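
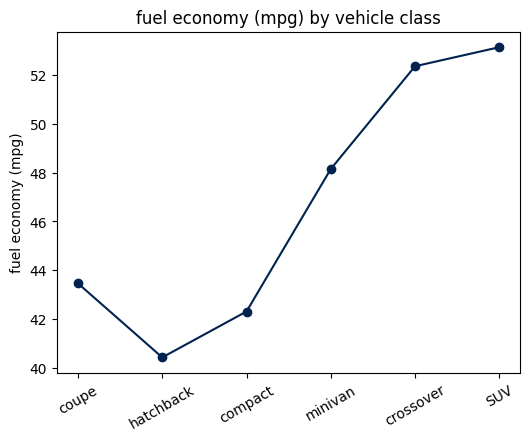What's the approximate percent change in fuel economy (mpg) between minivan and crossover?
minivan ≈ 48, crossover ≈ 52; (52 − 48) / 48 ≈ +8.3%.

≈ +8.3%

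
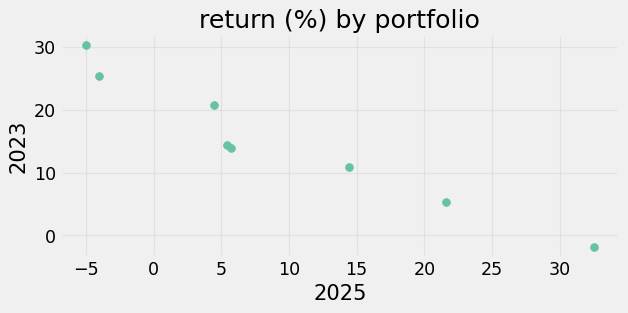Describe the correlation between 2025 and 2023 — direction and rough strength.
negative, strong

Points are negatively correlated; strong (|r| ≈ 1.0).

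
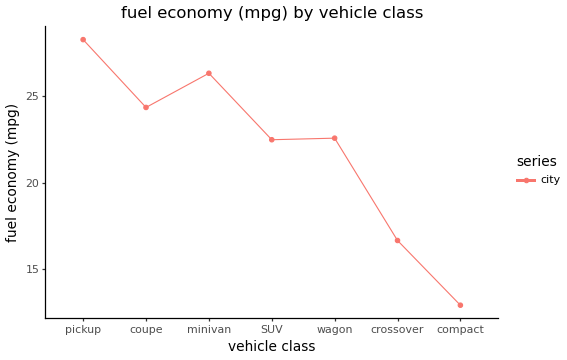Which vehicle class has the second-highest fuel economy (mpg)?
minivan

Top 3: pickup ≈ 28, minivan ≈ 26, coupe ≈ 24.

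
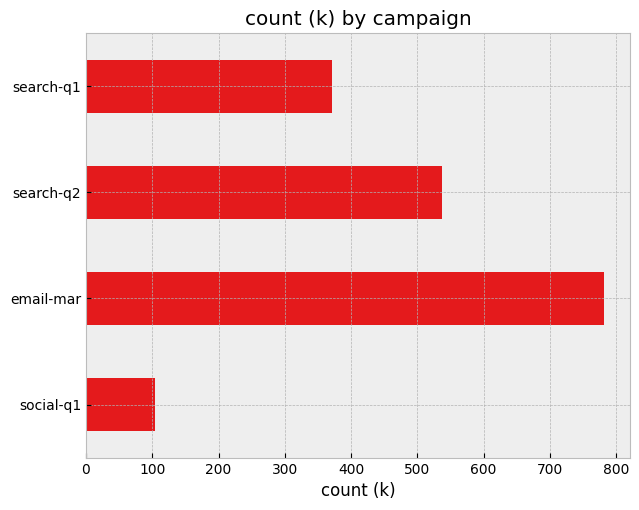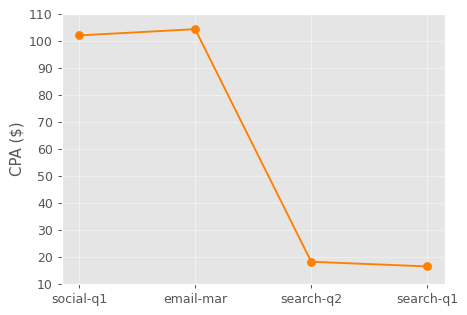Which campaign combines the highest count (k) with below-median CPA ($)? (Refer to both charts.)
Chart 2 median CPA ($) ≈ 60; below-median campaigns: search-q2, search-q1. Among those, search-q2 has the highest count (k) (≈ 500).

search-q2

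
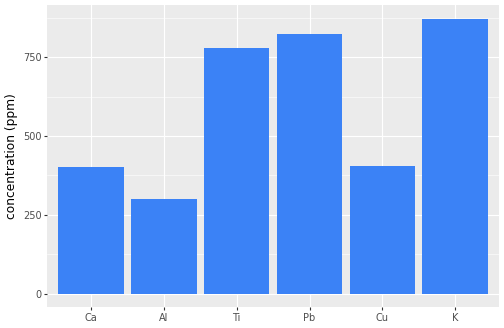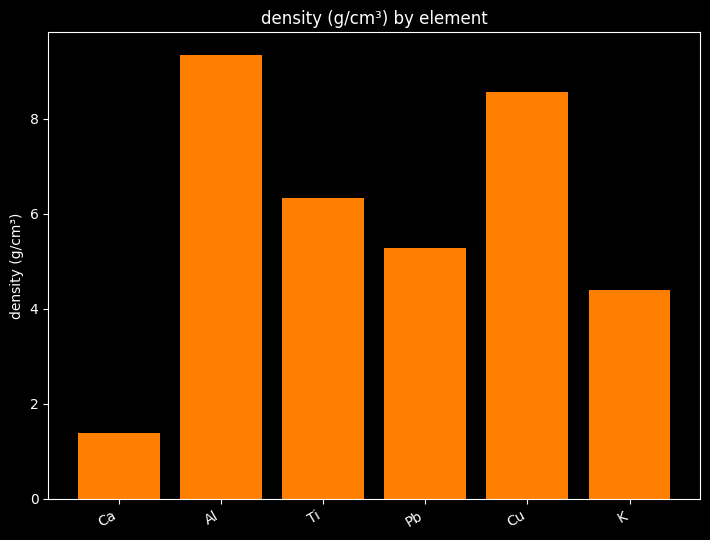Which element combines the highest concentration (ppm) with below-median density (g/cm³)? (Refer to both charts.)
K

Chart 2 median density (g/cm³) ≈ 6; below-median elements: Ca, Pb, K. Among those, K has the highest concentration (ppm) (≈ 900).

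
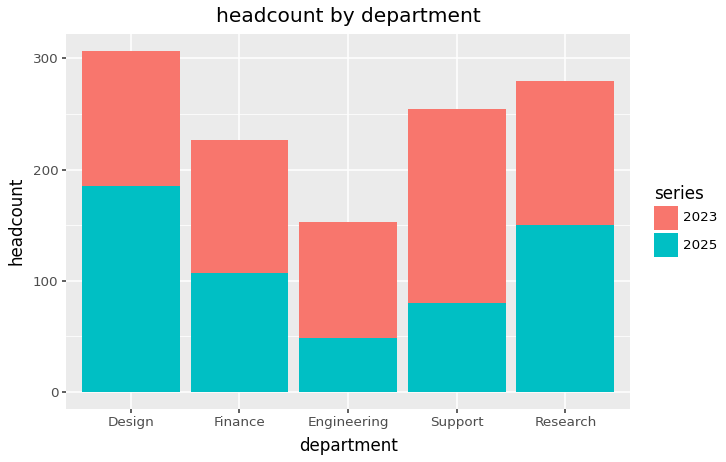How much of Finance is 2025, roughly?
≈ 100

2025 top ≈ 100, bottom ≈ 0; segment ≈ 100.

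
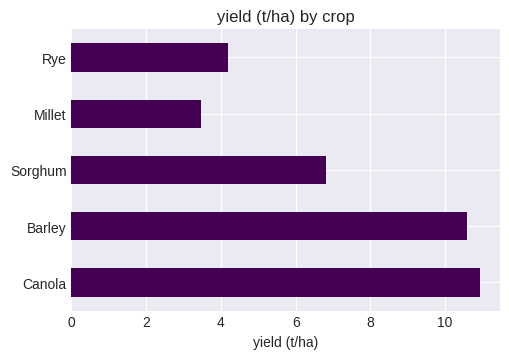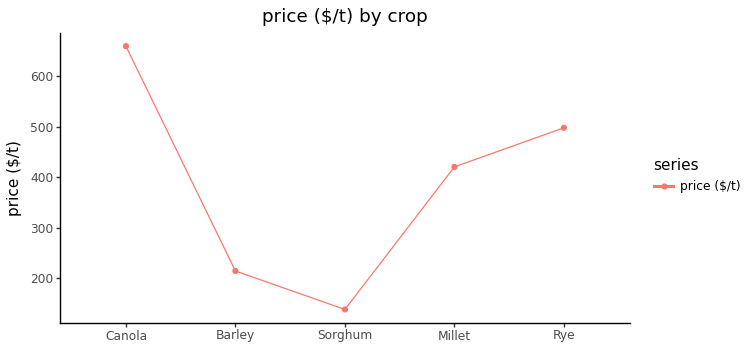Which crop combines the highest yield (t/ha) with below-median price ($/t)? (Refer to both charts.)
Barley

Chart 2 median price ($/t) ≈ 400; below-median crops: Barley, Sorghum. Among those, Barley has the highest yield (t/ha) (≈ 10).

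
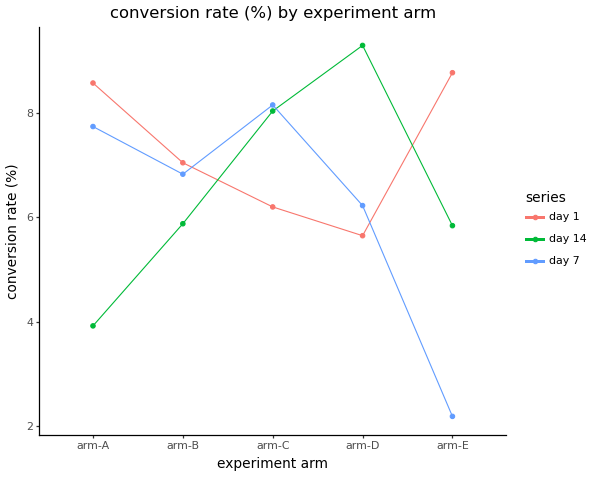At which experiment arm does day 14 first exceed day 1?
arm-C

arm-B: day 14 ≈ 6 vs day 1 ≈ 7 (not yet); arm-C: day 14 ≈ 8 vs day 1 ≈ 6 (first crossover).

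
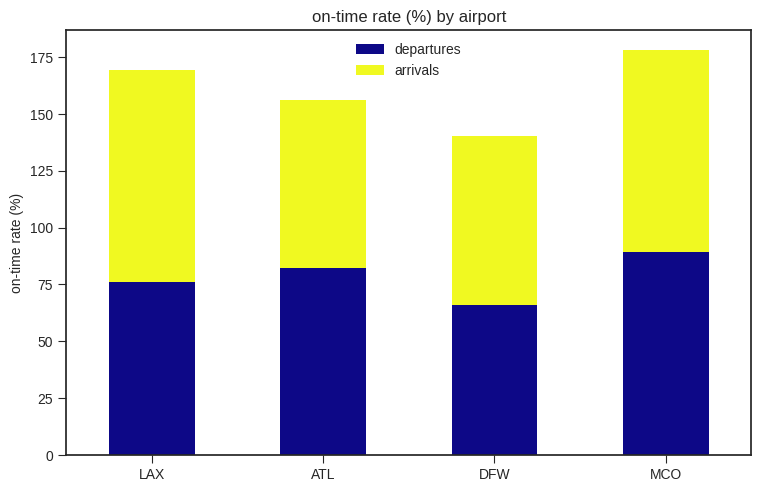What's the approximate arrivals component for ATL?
arrivals top ≈ 160, bottom ≈ 80; segment ≈ 80.

≈ 80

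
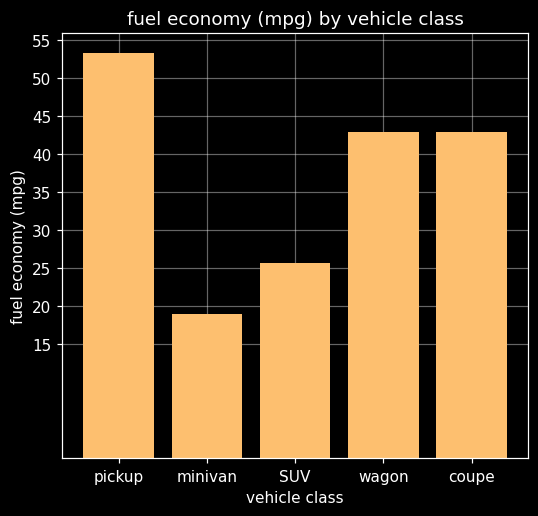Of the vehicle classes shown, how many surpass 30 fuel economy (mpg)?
Above 30: pickup, wagon, coupe.

3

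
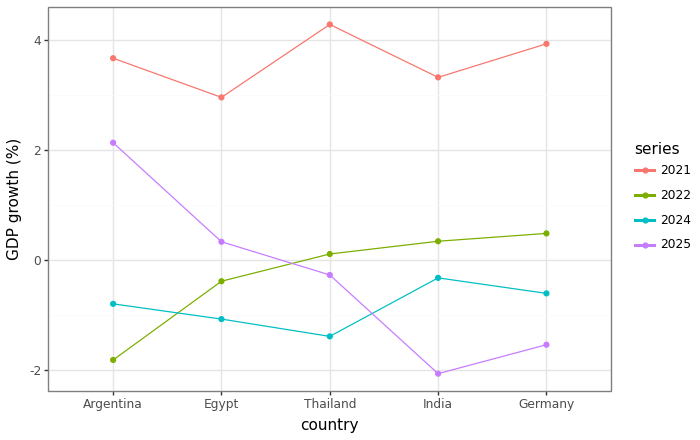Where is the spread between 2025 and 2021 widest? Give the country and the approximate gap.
Germany: 2025 ≈ -2, 2021 ≈ 4 → gap ≈ 6. Next-largest (India) is only ≈ 5.

Germany, ≈ 6 %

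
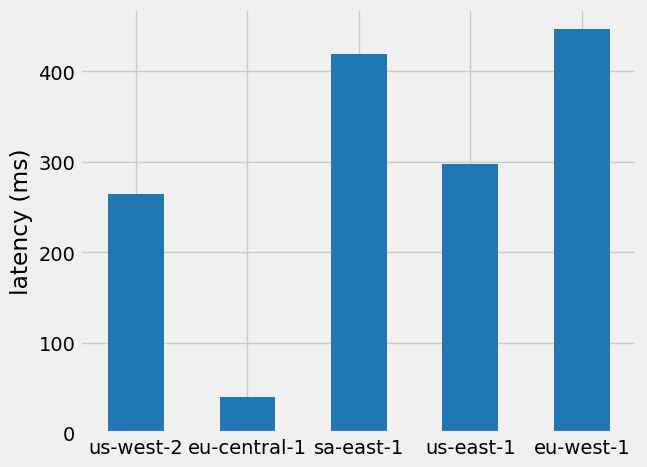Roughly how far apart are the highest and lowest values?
Max eu-west-1 ≈ 450, min eu-central-1 ≈ 50; range ≈ 400.

≈ 400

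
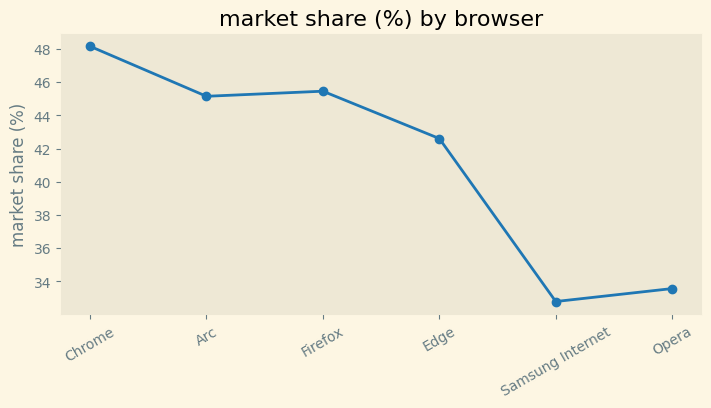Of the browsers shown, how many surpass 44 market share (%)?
3

Above 44: Chrome, Arc, Firefox.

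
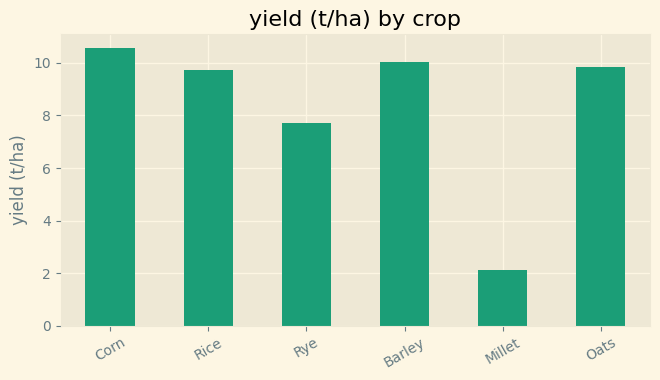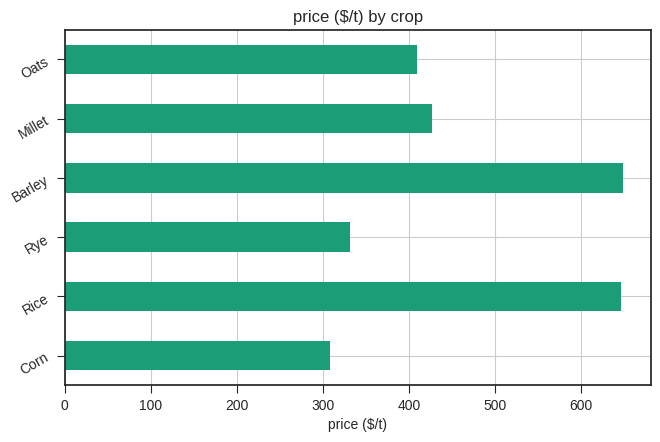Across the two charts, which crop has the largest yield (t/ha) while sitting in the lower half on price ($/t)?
Corn

Chart 2 median price ($/t) ≈ 400; below-median crops: Corn, Rye, Oats. Among those, Corn has the highest yield (t/ha) (≈ 11).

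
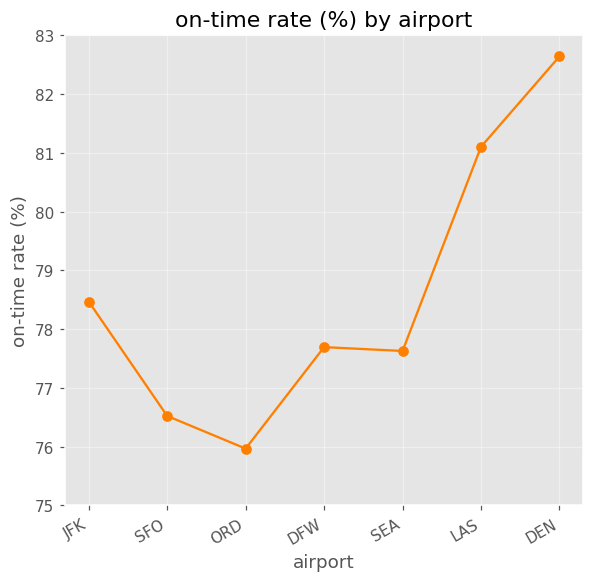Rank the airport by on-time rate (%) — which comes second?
LAS

Top 3: DEN ≈ 83, LAS ≈ 81, JFK ≈ 78.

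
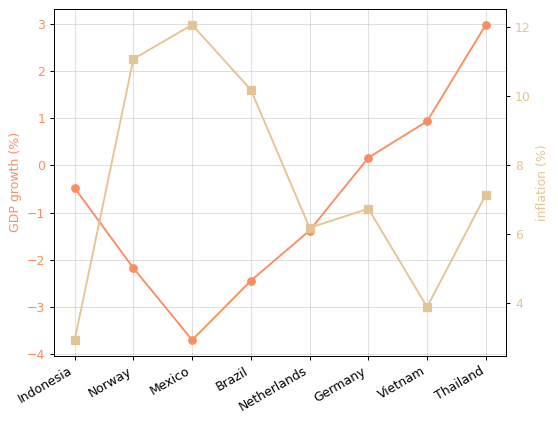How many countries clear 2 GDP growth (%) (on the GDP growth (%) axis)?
1

Above 2: Thailand.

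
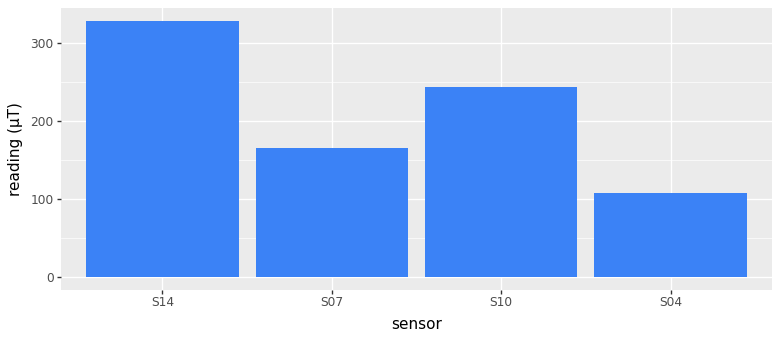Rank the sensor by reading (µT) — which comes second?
Top 3: S14 ≈ 350, S10 ≈ 250, S07 ≈ 150.

S10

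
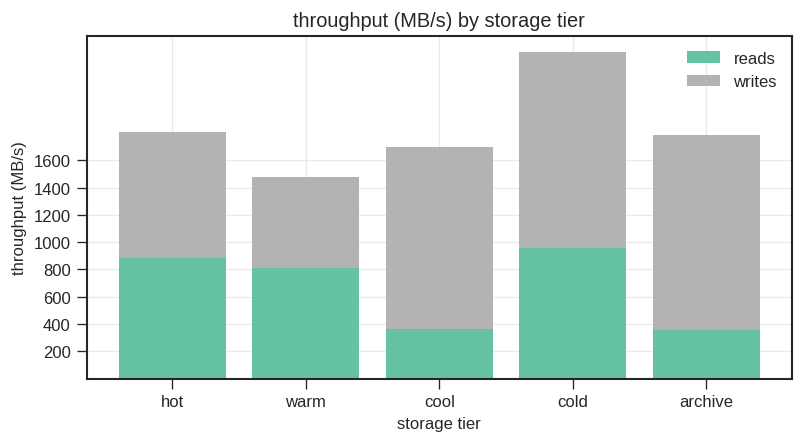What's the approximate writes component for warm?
writes top ≈ 1400, bottom ≈ 800; segment ≈ 600.

≈ 600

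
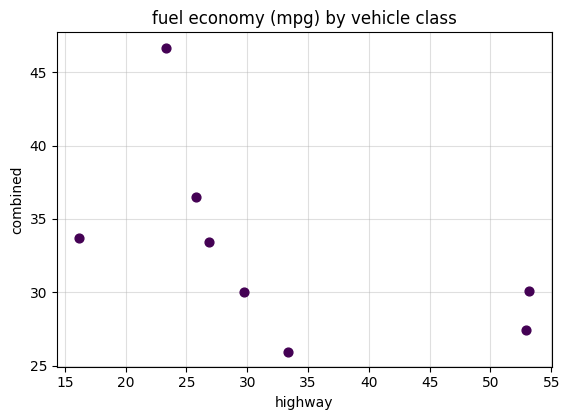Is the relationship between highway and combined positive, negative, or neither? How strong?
Points are negatively correlated; moderate (|r| ≈ 0.5).

negative, moderate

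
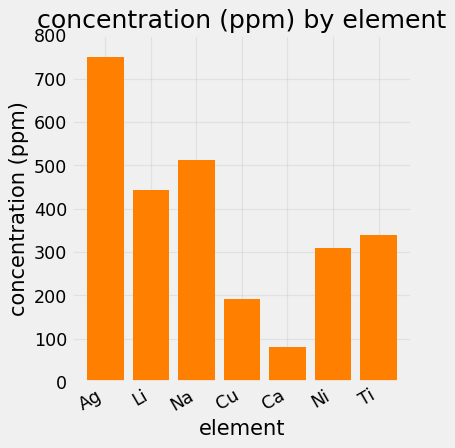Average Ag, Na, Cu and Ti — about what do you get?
(700 + 500 + 200 + 300) / 4 ≈ 425.

≈ 425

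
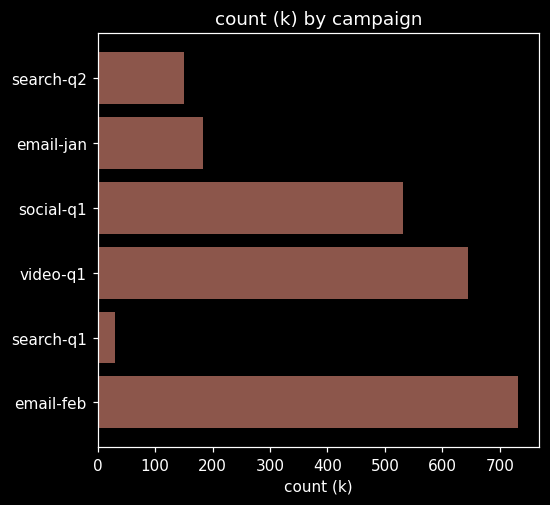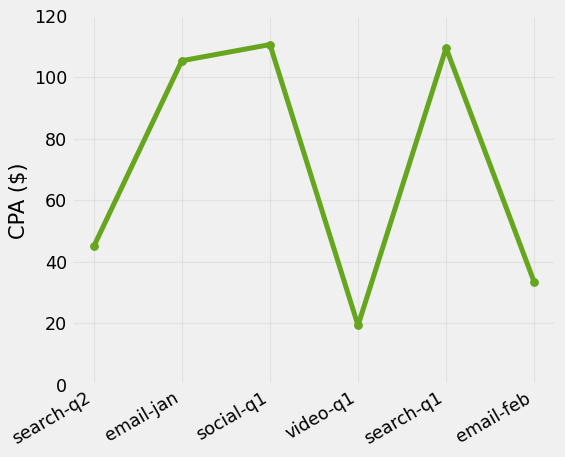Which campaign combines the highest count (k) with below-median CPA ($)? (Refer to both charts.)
Chart 2 median CPA ($) ≈ 80; below-median campaigns: search-q2, video-q1, email-feb. Among those, email-feb has the highest count (k) (≈ 700).

email-feb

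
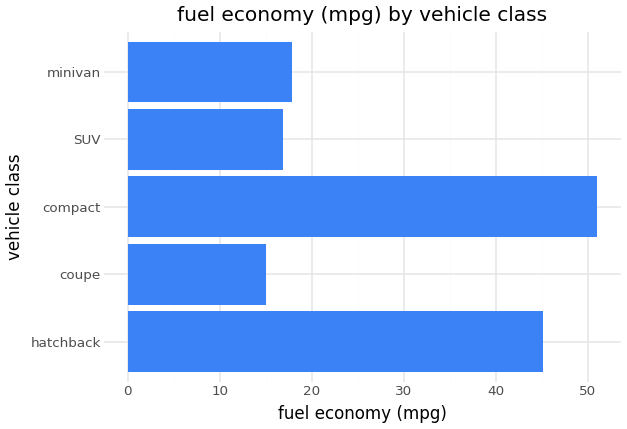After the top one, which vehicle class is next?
hatchback

Top 3: compact ≈ 50, hatchback ≈ 45, minivan ≈ 20.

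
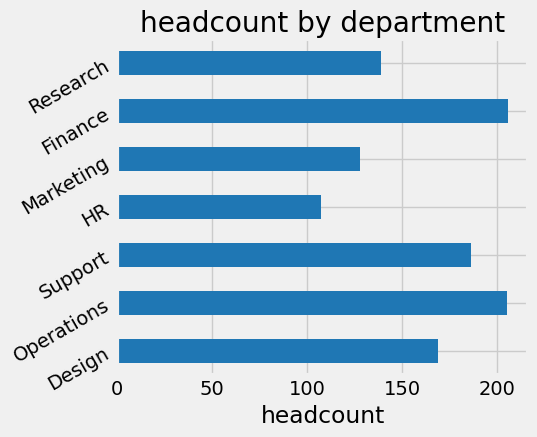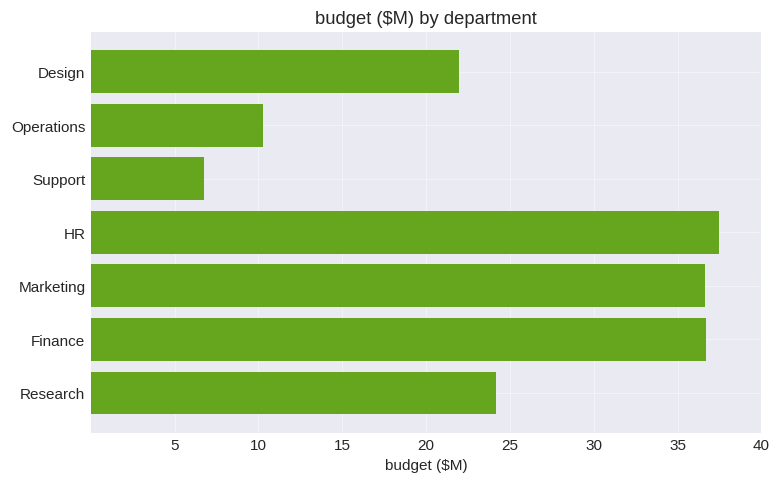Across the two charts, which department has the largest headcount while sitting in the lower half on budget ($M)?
Chart 2 median budget ($M) ≈ 25; below-median departments: Design, Operations, Support. Among those, Operations has the highest headcount (≈ 200).

Operations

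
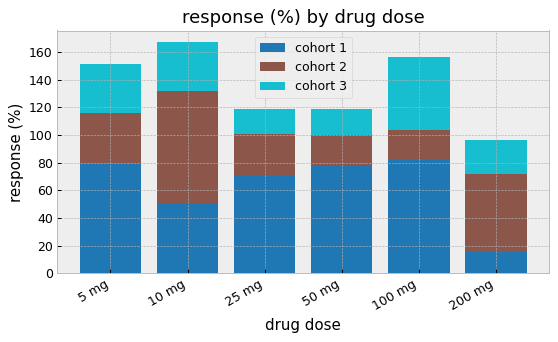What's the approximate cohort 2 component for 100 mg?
≈ 20

cohort 2 top ≈ 100, bottom ≈ 80; segment ≈ 20.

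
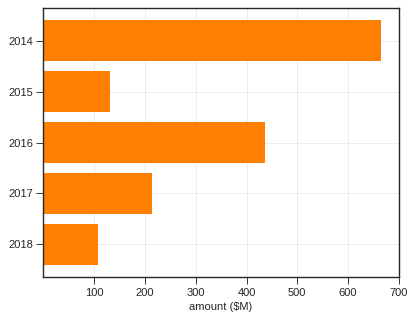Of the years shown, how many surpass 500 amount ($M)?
Above 500: 2014.

1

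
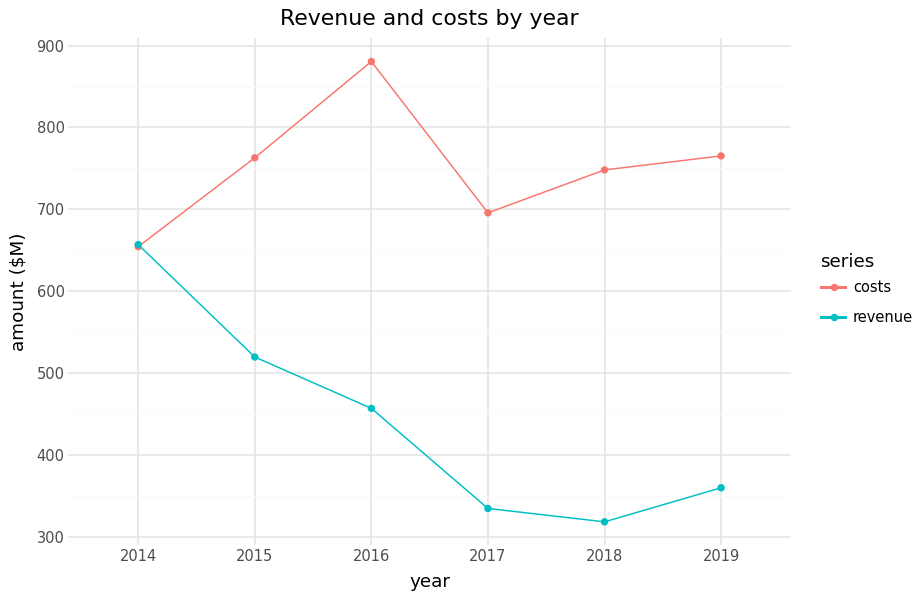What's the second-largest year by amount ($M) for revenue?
2015

Top 3 for revenue: 2014 ≈ 650, 2015 ≈ 500, 2016 ≈ 450.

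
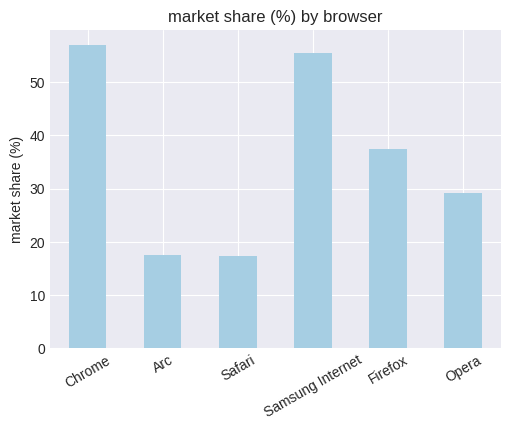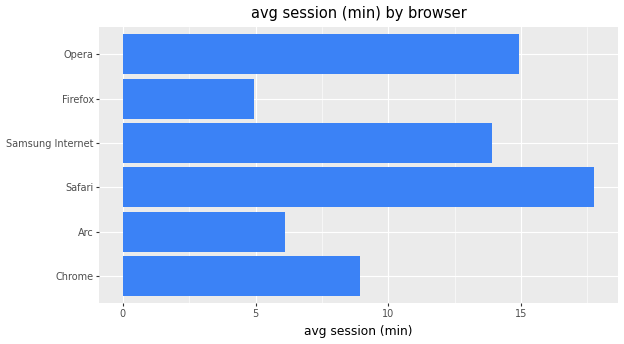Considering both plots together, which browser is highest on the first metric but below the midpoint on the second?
Chrome

Chart 2 median avg session (min) ≈ 12; below-median browsers: Chrome, Arc, Firefox. Among those, Chrome has the highest market share (%) (≈ 60).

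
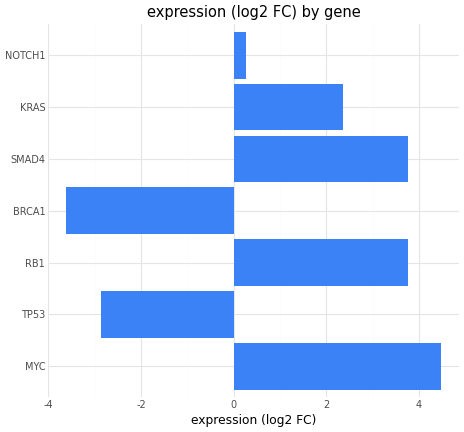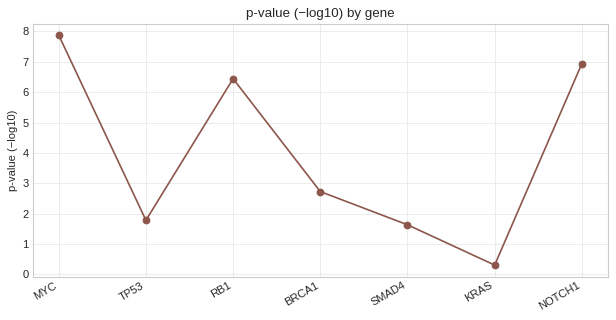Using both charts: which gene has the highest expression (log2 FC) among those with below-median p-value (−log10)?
Chart 2 median p-value (−log10) ≈ 3; below-median genes: TP53, SMAD4, KRAS. Among those, SMAD4 has the highest expression (log2 FC) (≈ 4).

SMAD4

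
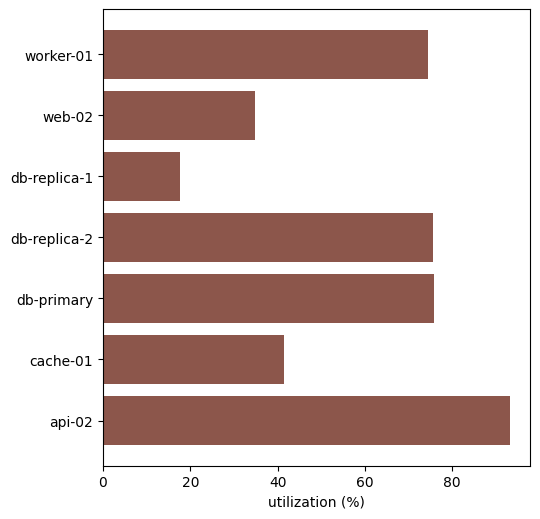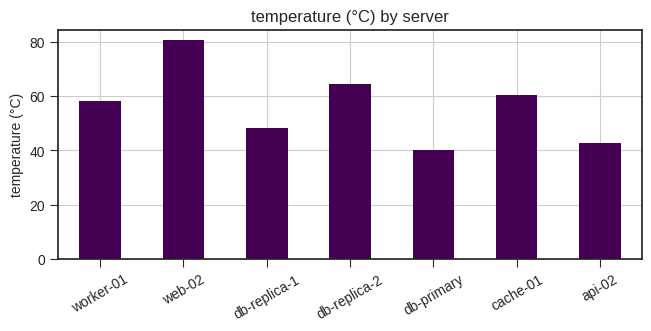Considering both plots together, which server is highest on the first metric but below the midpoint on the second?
Chart 2 median temperature (°C) ≈ 60; below-median servers: db-replica-1, db-primary, api-02. Among those, api-02 has the highest utilization (%) (≈ 90).

api-02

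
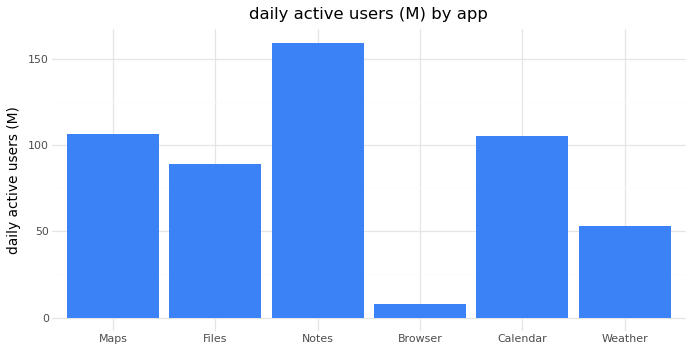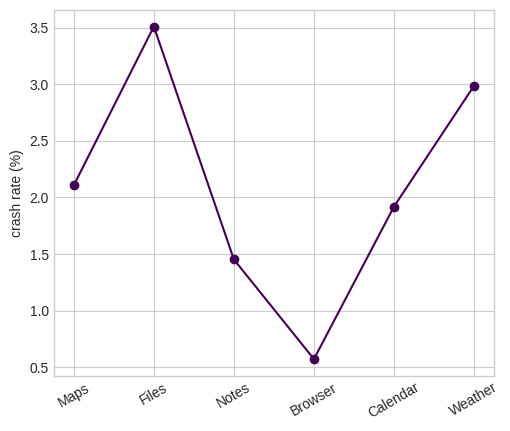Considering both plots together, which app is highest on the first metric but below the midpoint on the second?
Notes

Chart 2 median crash rate (%) ≈ 2; below-median apps: Notes, Browser, Calendar. Among those, Notes has the highest daily active users (M) (≈ 160).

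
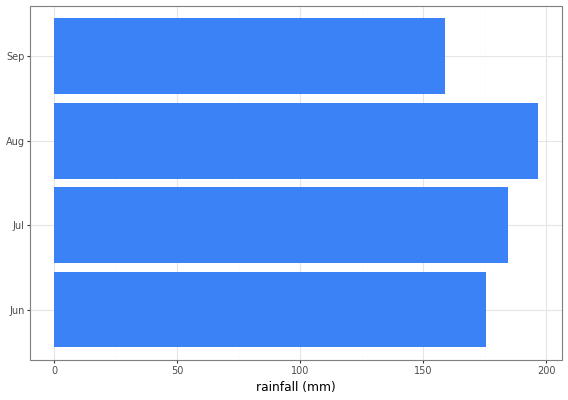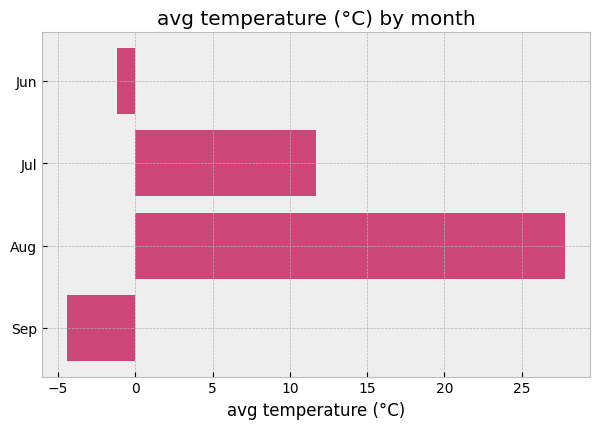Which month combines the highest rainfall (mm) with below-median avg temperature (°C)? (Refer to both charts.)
Jun

Chart 2 median avg temperature (°C) ≈ 5; below-median months: Jun, Sep. Among those, Jun has the highest rainfall (mm) (≈ 180).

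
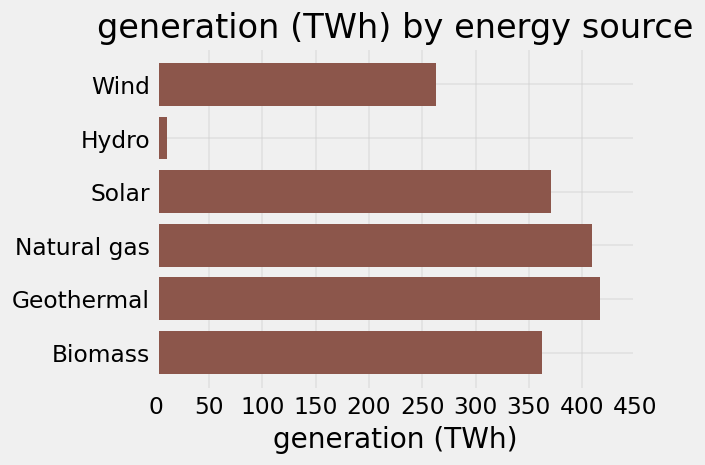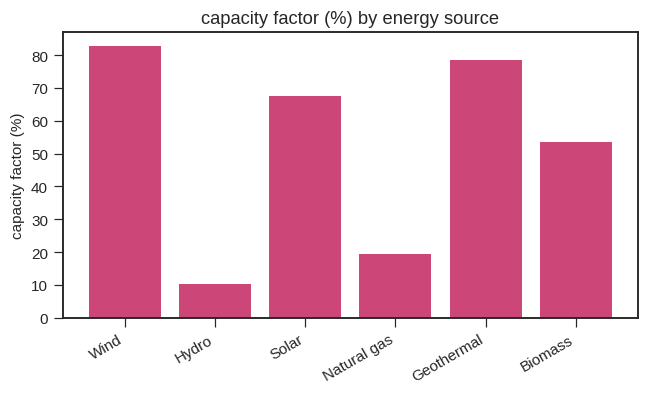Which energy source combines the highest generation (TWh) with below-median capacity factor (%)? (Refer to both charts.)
Chart 2 median capacity factor (%) ≈ 60; below-median energy sources: Hydro, Natural gas, Biomass. Among those, Natural gas has the highest generation (TWh) (≈ 400).

Natural gas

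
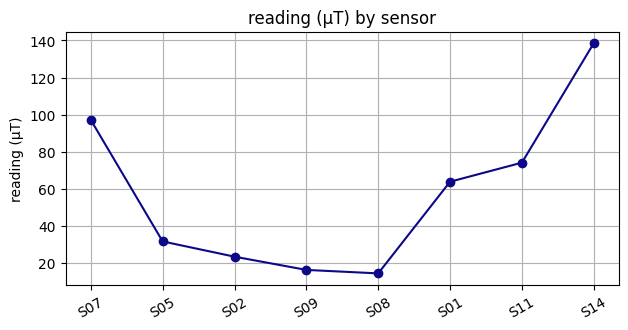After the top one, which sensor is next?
Top 3: S14 ≈ 140, S07 ≈ 100, S11 ≈ 80.

S07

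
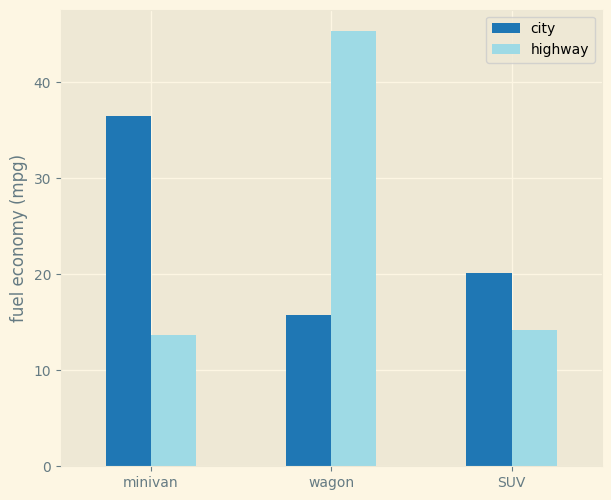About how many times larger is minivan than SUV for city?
≈ 1.75×

minivan ≈ 35, SUV ≈ 20; 35/20 ≈ 1.75.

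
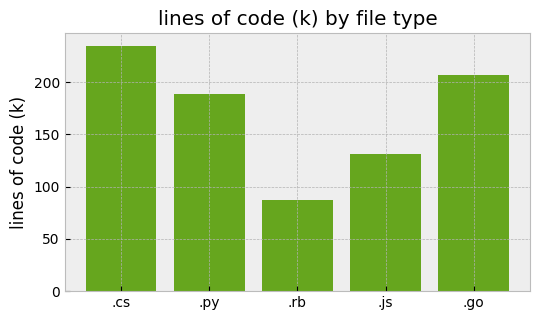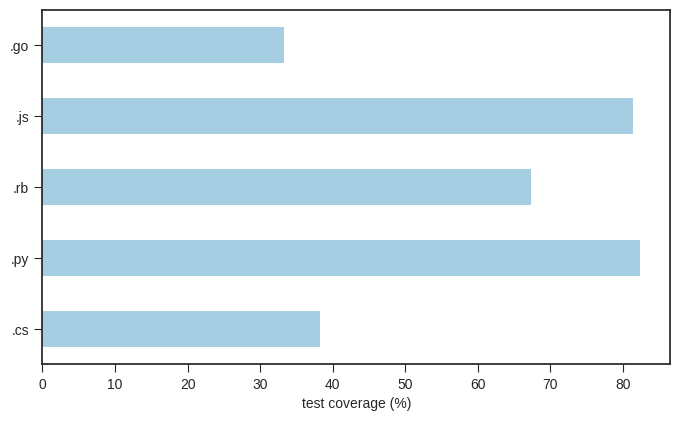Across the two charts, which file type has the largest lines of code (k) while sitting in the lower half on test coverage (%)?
Chart 2 median test coverage (%) ≈ 70; below-median file types: .cs, .go. Among those, .cs has the highest lines of code (k) (≈ 225).

.cs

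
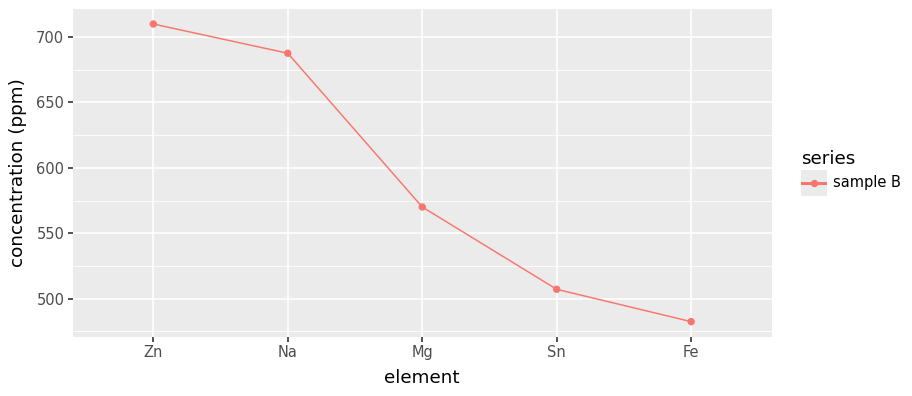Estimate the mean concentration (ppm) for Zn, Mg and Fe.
≈ 587

(700 + 580 + 480) / 3 ≈ 587.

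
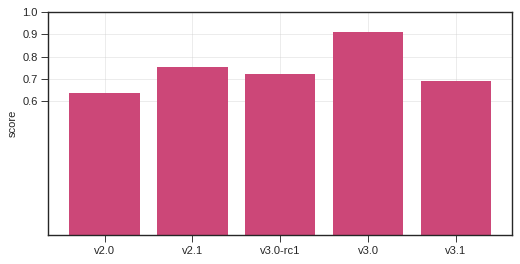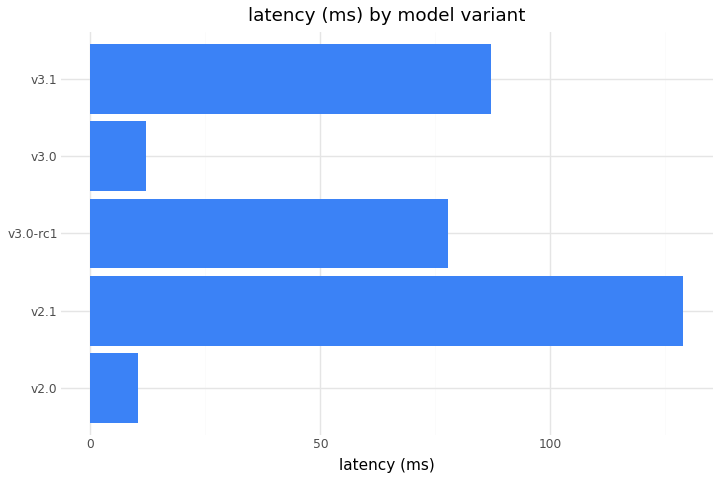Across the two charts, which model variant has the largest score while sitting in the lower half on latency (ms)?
v3.0

Chart 2 median latency (ms) ≈ 80; below-median model variants: v2.0, v3.0. Among those, v3.0 has the highest score (≈ 0.9).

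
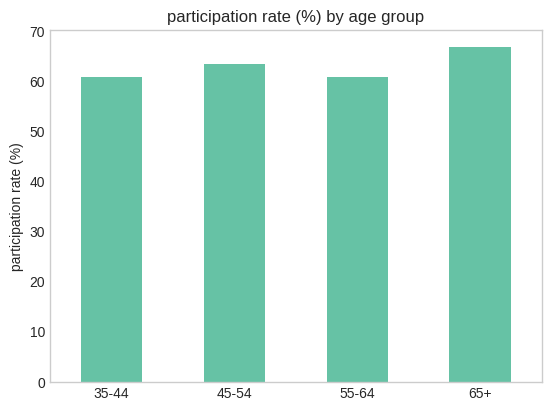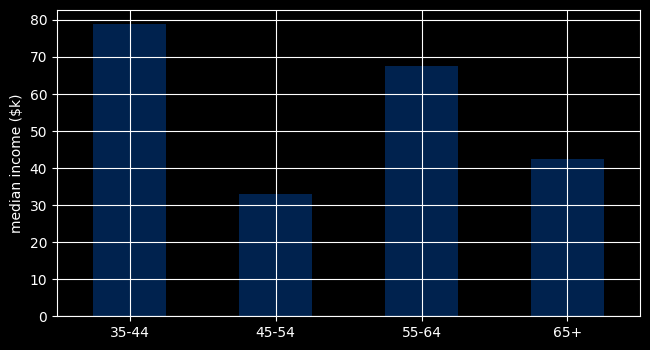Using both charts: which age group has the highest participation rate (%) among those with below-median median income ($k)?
65+

Chart 2 median median income ($k) ≈ 50; below-median age groups: 45-54, 65+. Among those, 65+ has the highest participation rate (%) (≈ 70).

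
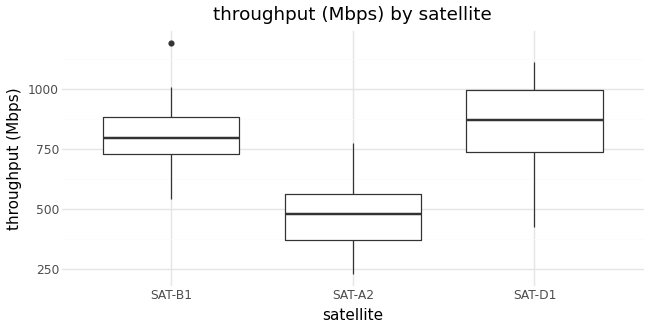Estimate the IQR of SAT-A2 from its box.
Q3 ≈ 550, Q1 ≈ 350; IQR ≈ 200.

≈ 200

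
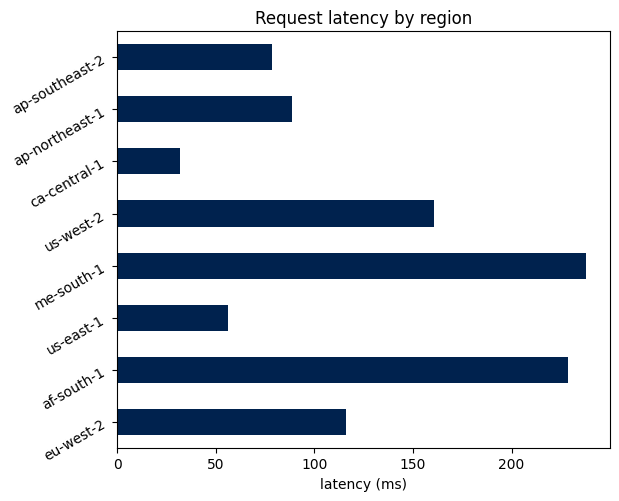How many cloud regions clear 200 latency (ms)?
Above 200: af-south-1, me-south-1.

2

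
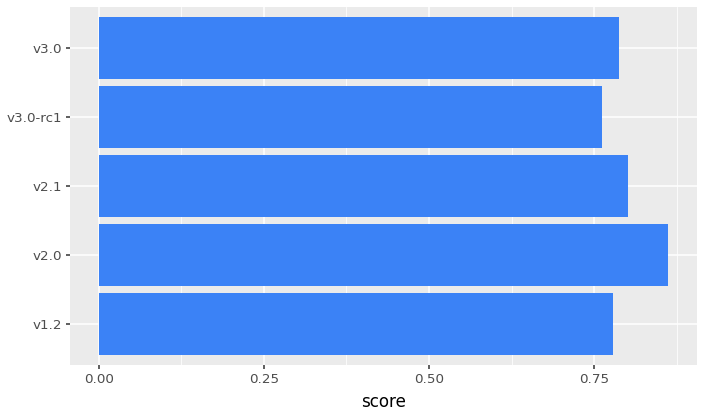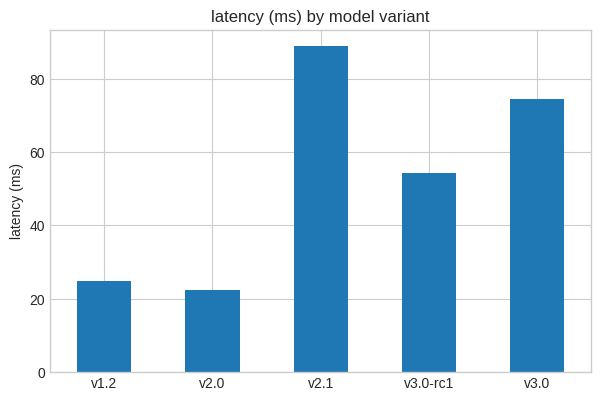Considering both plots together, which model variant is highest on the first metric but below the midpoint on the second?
Chart 2 median latency (ms) ≈ 50; below-median model variants: v1.2, v2.0. Among those, v2.0 has the highest score (≈ 0.9).

v2.0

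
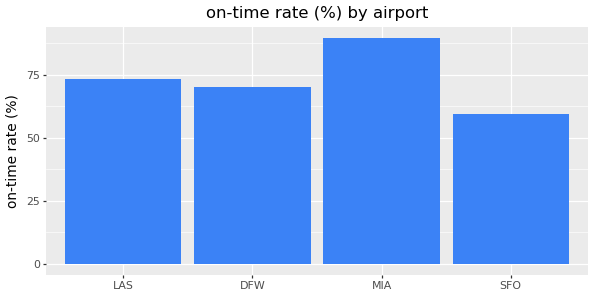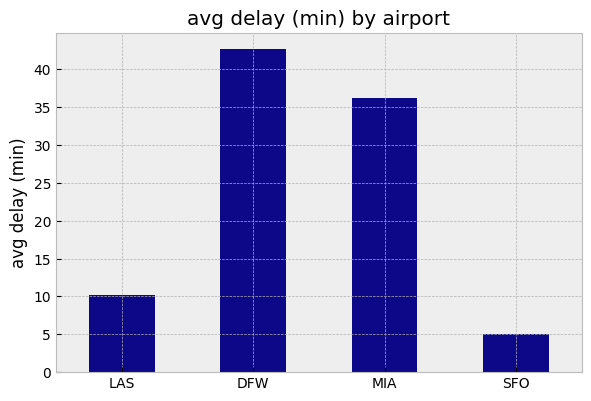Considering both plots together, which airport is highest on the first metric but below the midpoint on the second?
LAS

Chart 2 median avg delay (min) ≈ 25; below-median airports: LAS, SFO. Among those, LAS has the highest on-time rate (%) (≈ 70).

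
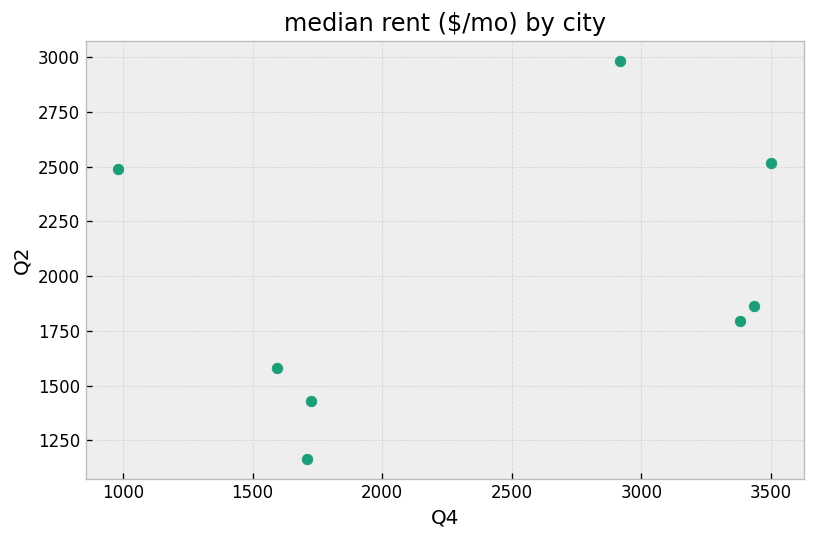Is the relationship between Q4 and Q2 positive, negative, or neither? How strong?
Points are positively correlated; weak (|r| ≈ 0.3).

positive, weak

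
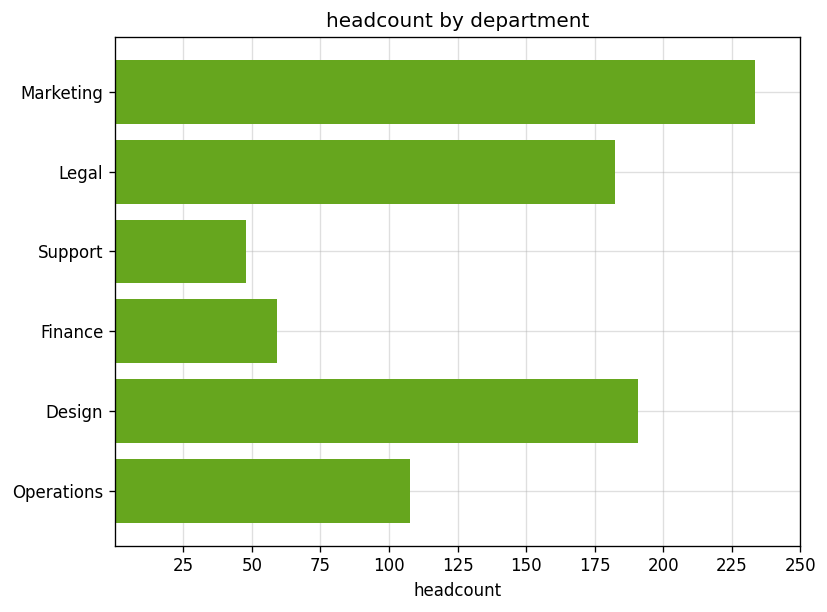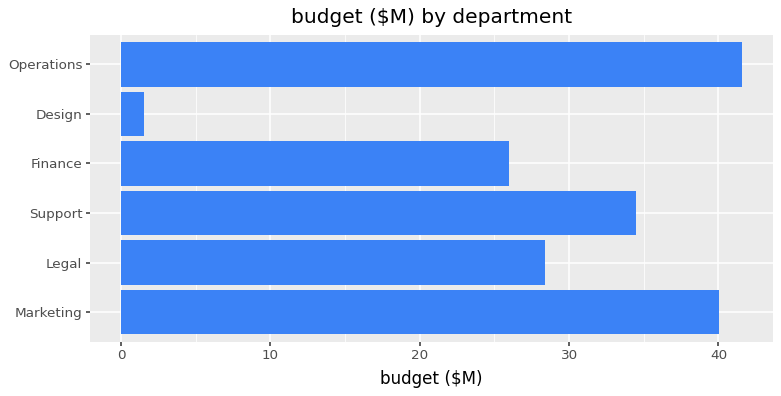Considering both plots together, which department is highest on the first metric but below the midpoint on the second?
Design

Chart 2 median budget ($M) ≈ 30; below-median departments: Legal, Finance, Design. Among those, Design has the highest headcount (≈ 200).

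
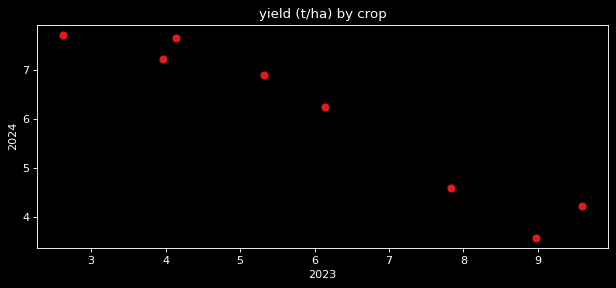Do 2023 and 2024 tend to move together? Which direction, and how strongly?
Points are negatively correlated; strong (|r| ≈ 1.0).

negative, strong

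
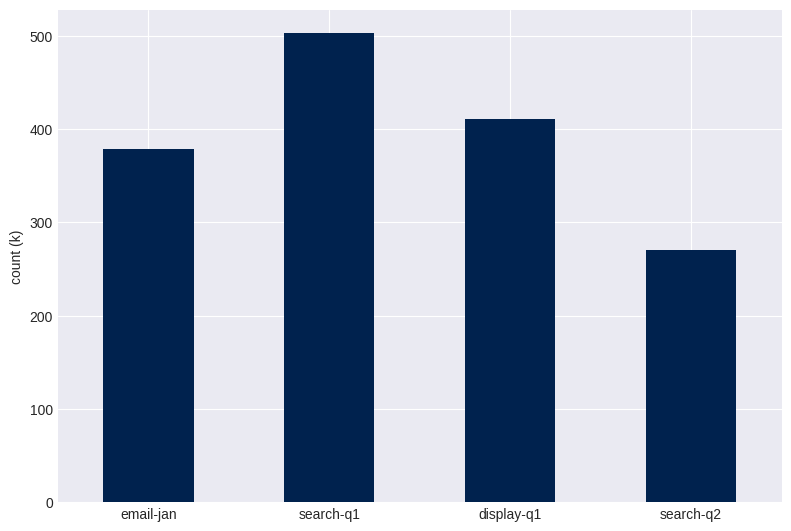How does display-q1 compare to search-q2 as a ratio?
display-q1 ≈ 400, search-q2 ≈ 250; 400/250 ≈ 1.6.

≈ 1.6×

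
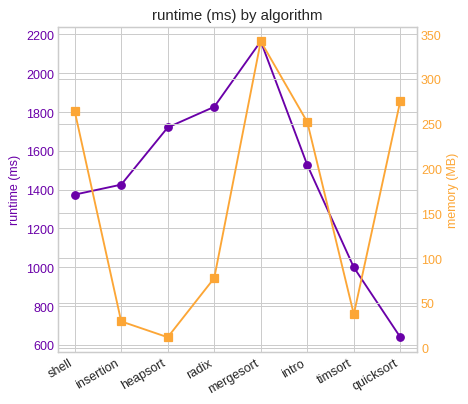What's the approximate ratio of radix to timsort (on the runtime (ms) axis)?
≈ 1.8×

radix ≈ 1800, timsort ≈ 1000; 1800/1000 ≈ 1.8.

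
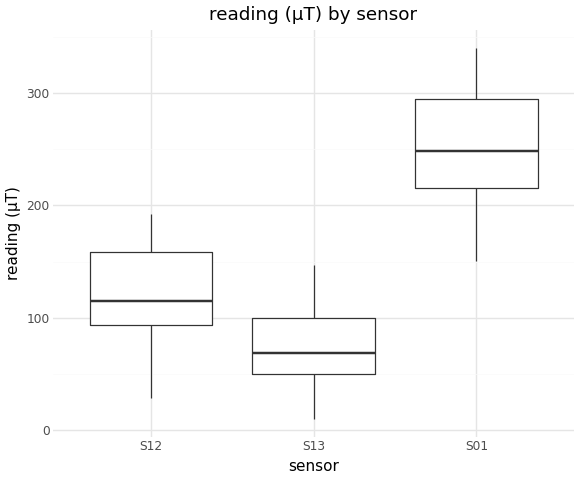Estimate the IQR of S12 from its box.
≈ 60

Q3 ≈ 160, Q1 ≈ 100; IQR ≈ 60.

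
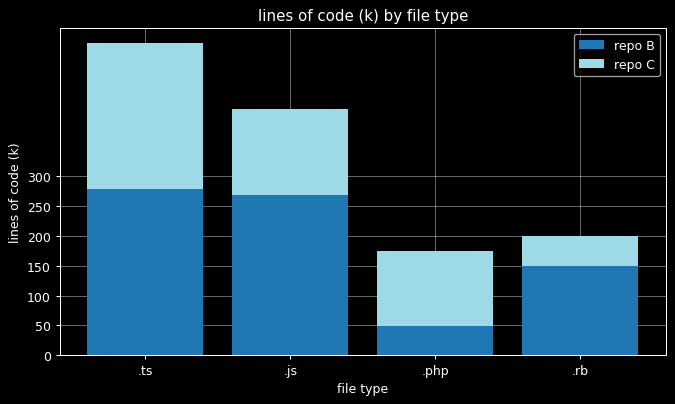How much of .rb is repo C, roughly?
≈ 50

repo C top ≈ 200, bottom ≈ 150; segment ≈ 50.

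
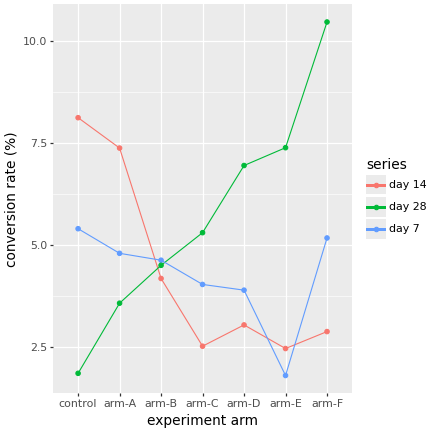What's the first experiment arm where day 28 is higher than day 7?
arm-B: day 28 ≈ 4 vs day 7 ≈ 5 (not yet); arm-C: day 28 ≈ 5 vs day 7 ≈ 4 (first crossover).

arm-C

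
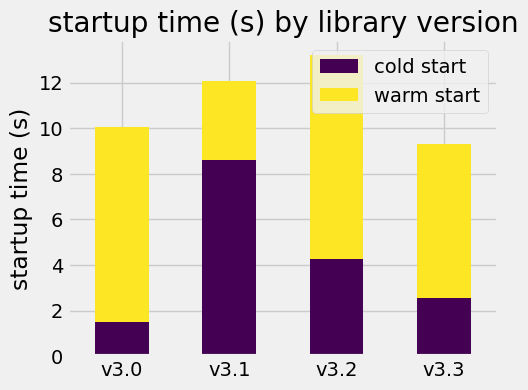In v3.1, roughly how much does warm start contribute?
warm start top ≈ 12, bottom ≈ 8; segment ≈ 4.

≈ 4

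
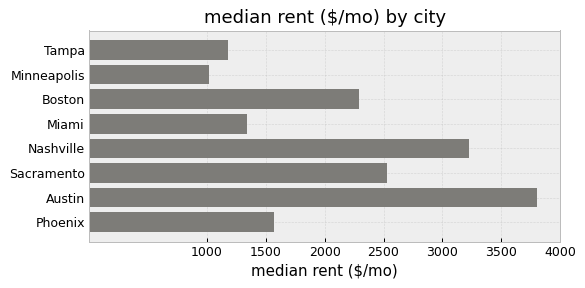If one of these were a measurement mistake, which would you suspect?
Austin ≈ 4000; the rest sit between ≈ 1000 and ≈ 3000.

Austin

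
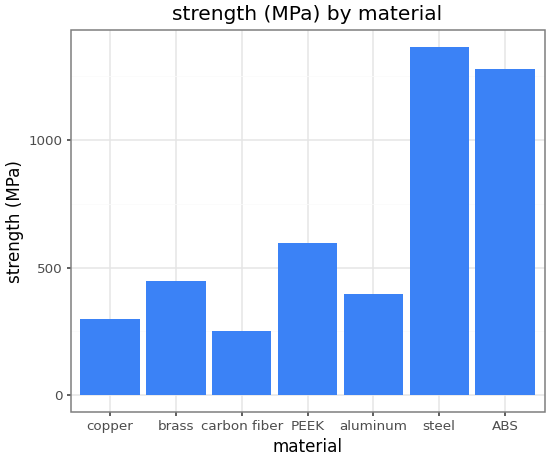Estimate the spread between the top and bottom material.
Max steel ≈ 1400, min carbon fiber ≈ 200; range ≈ 1200.

≈ 1200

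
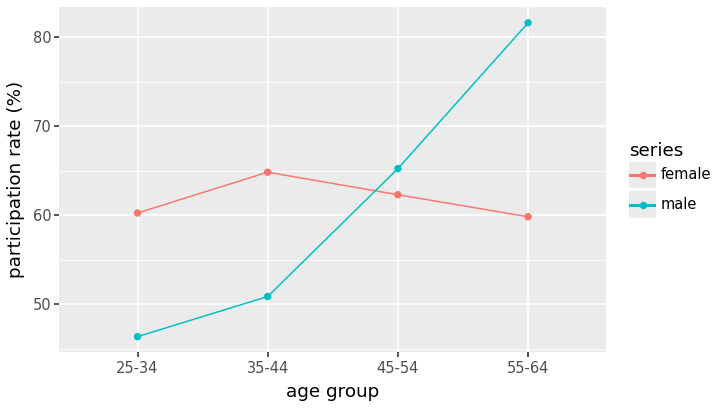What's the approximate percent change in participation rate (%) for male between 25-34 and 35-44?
25-34 ≈ 45, 35-44 ≈ 50; (50 − 45) / 45 ≈ +11.1%.

≈ +11.1%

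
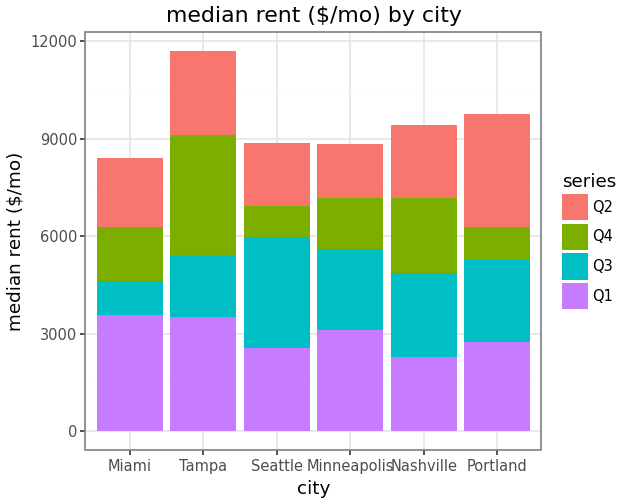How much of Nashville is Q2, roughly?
≈ 2000

Q2 top ≈ 9000, bottom ≈ 7000; segment ≈ 2000.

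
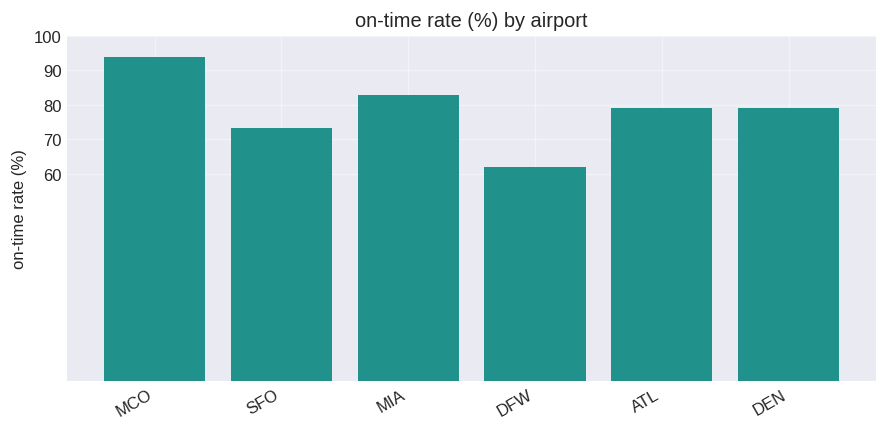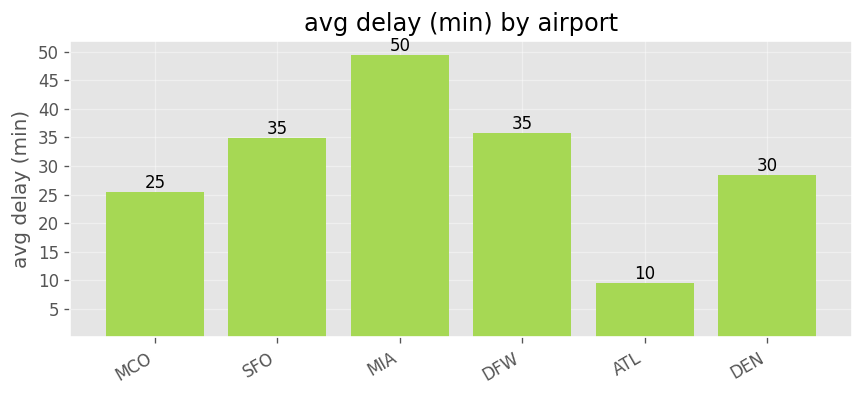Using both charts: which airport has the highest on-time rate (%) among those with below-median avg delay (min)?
Chart 2 median avg delay (min) ≈ 30; below-median airports: MCO, ATL, DEN. Among those, MCO has the highest on-time rate (%) (≈ 90).

MCO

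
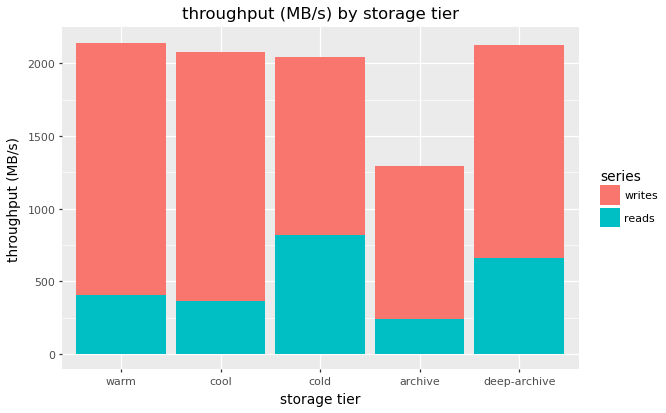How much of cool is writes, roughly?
≈ 1600

writes top ≈ 2000, bottom ≈ 400; segment ≈ 1600.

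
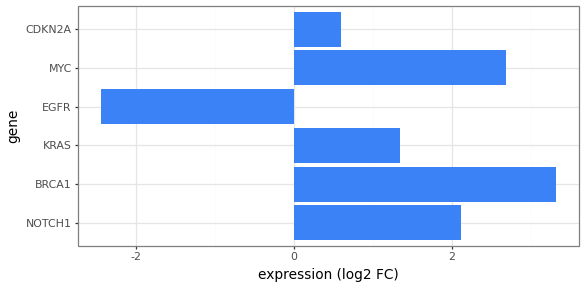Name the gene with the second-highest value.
MYC

Top 3: BRCA1 ≈ 3.5, MYC ≈ 2.5, NOTCH1 ≈ 2.0.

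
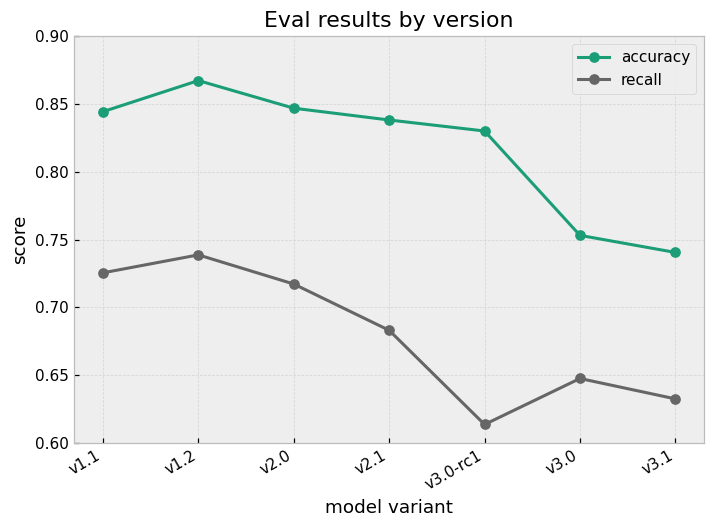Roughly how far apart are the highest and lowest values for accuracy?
≈ 0.10

Max v1.2 ≈ 0.85, min v3.1 ≈ 0.75; range ≈ 0.10.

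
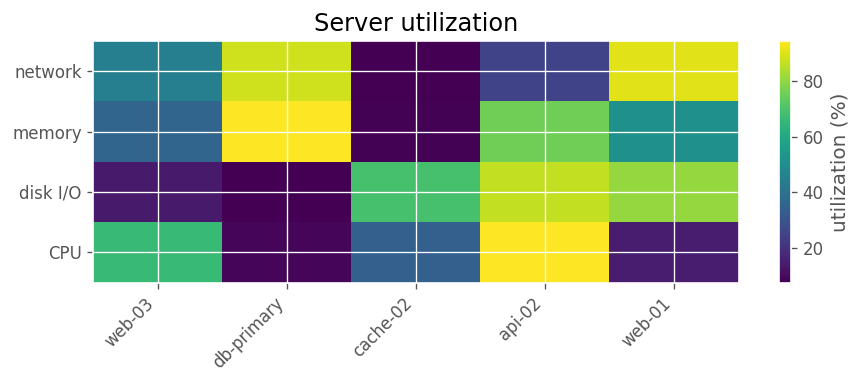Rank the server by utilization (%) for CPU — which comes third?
cache-02

Top 4 for CPU: api-02 ≈ 90, web-03 ≈ 70, cache-02 ≈ 30, web-01 ≈ 10.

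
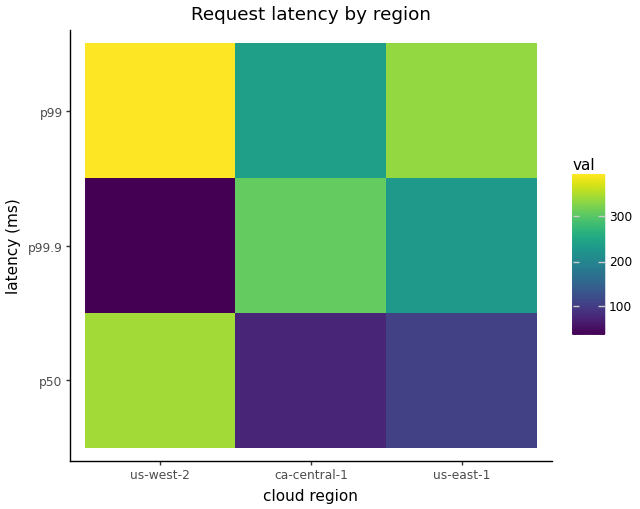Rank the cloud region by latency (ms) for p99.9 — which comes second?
us-east-1

Top 3 for p99.9: ca-central-1 ≈ 300, us-east-1 ≈ 250, us-west-2 ≈ 50.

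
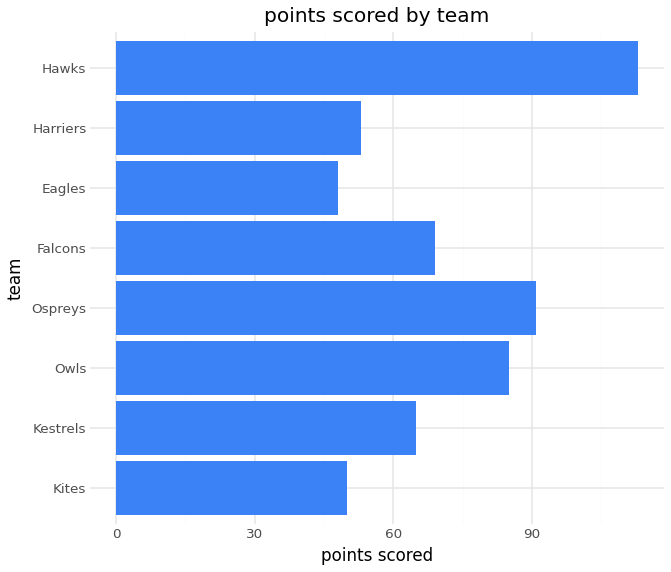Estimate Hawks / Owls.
Hawks ≈ 110, Owls ≈ 80; 110/80 ≈ 1.38.

≈ 1.38×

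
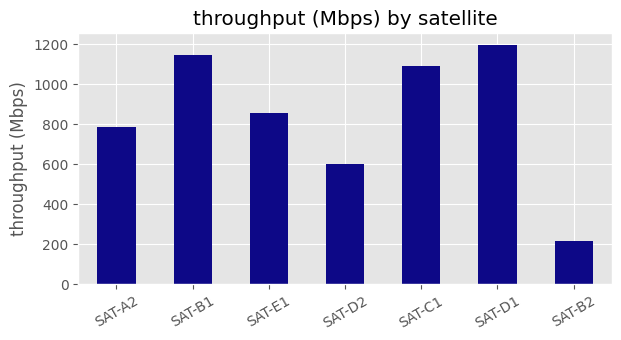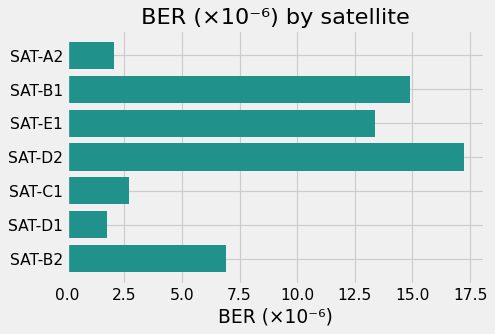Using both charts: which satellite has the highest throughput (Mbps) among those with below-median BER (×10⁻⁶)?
SAT-D1

Chart 2 median BER (×10⁻⁶) ≈ 6; below-median satellites: SAT-A2, SAT-C1, SAT-D1. Among those, SAT-D1 has the highest throughput (Mbps) (≈ 1200).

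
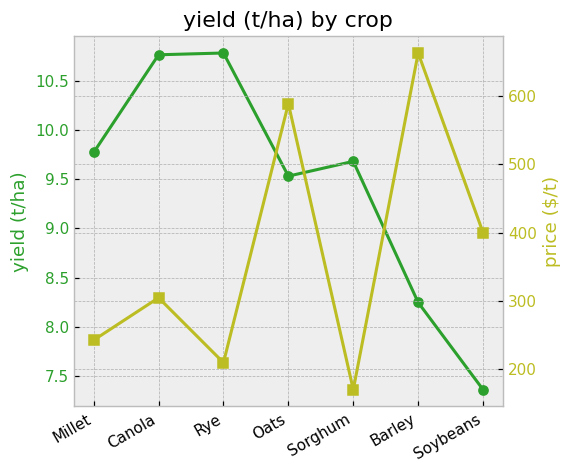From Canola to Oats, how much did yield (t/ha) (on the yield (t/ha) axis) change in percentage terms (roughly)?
Canola ≈ 11.0, Oats ≈ 9.5; (9.5 − 11.0) / 11.0 ≈ -13.6%.

≈ -13.6%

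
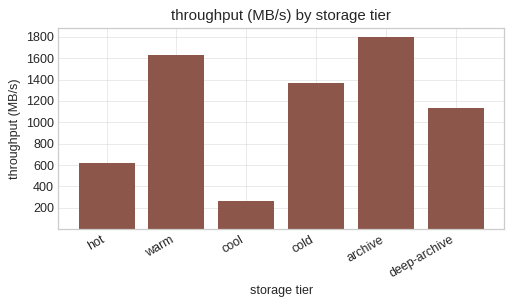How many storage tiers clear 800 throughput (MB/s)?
4

Above 800: warm, cold, archive, deep-archive.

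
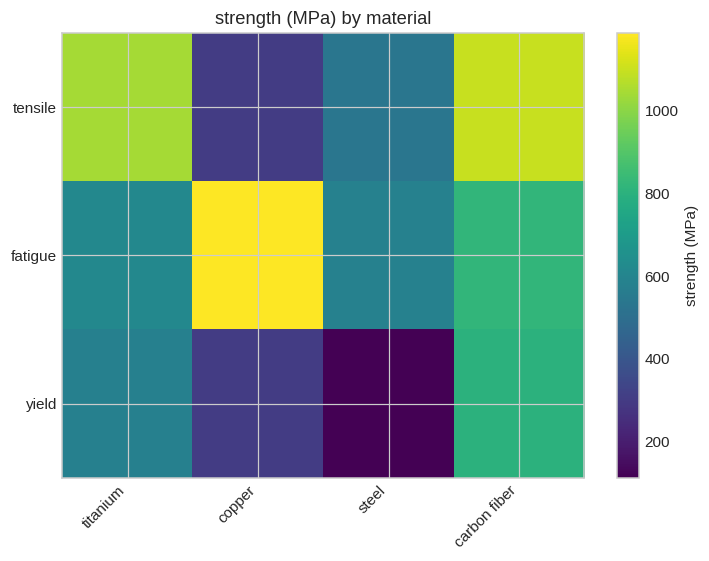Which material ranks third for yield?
copper

Top 4 for yield: carbon fiber ≈ 800, titanium ≈ 600, copper ≈ 300, steel ≈ 100.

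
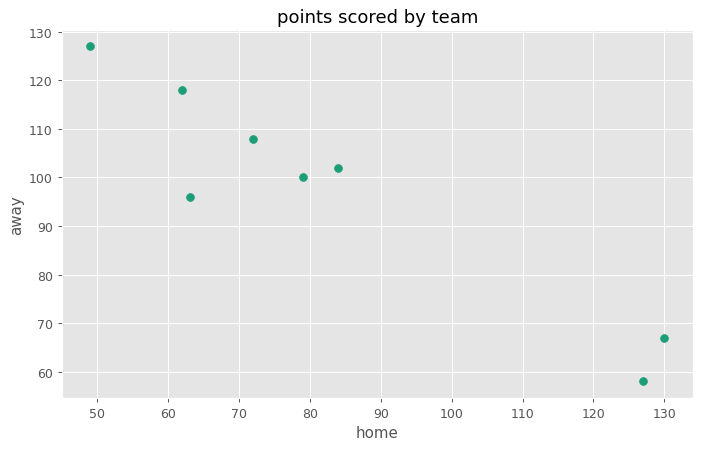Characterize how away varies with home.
negative, strong

Points are negatively correlated; strong (|r| ≈ 0.9).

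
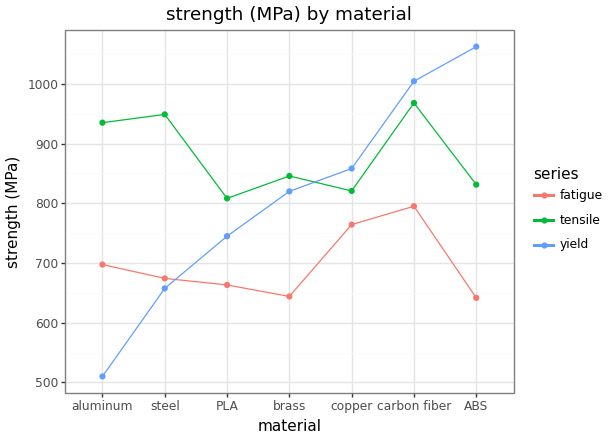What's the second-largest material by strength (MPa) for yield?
carbon fiber

Top 3 for yield: ABS ≈ 1050, carbon fiber ≈ 1000, copper ≈ 850.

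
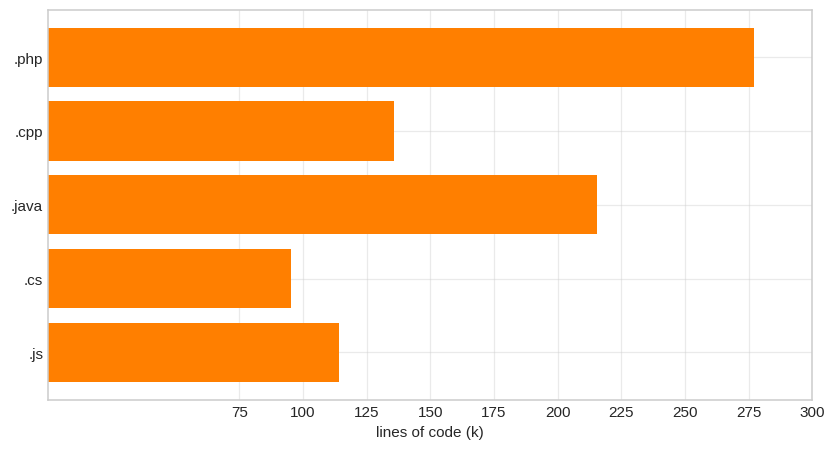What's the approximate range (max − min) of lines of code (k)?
Max .php ≈ 275, min .cs ≈ 100; range ≈ 175.

≈ 175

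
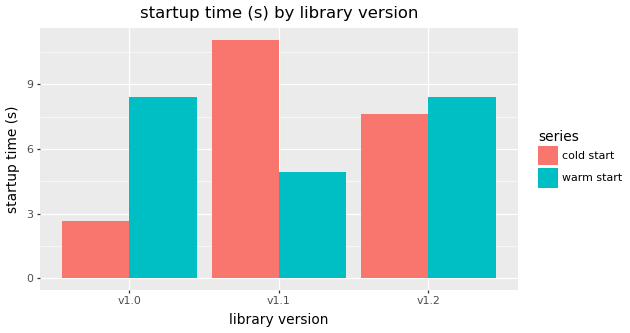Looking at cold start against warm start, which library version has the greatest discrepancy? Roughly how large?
v1.1: cold start ≈ 11, warm start ≈ 5 → gap ≈ 6. Next-largest (v1.0) is only ≈ 5.

v1.1, ≈ 6 s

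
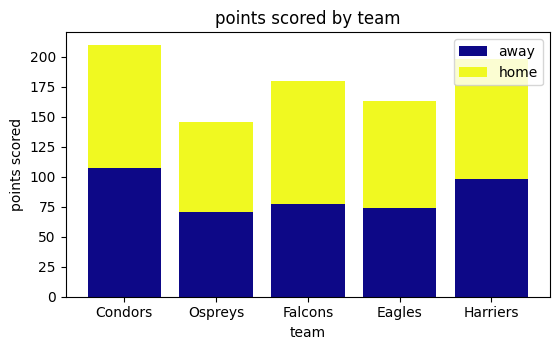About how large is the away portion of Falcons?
away top ≈ 80, bottom ≈ 0; segment ≈ 80.

≈ 80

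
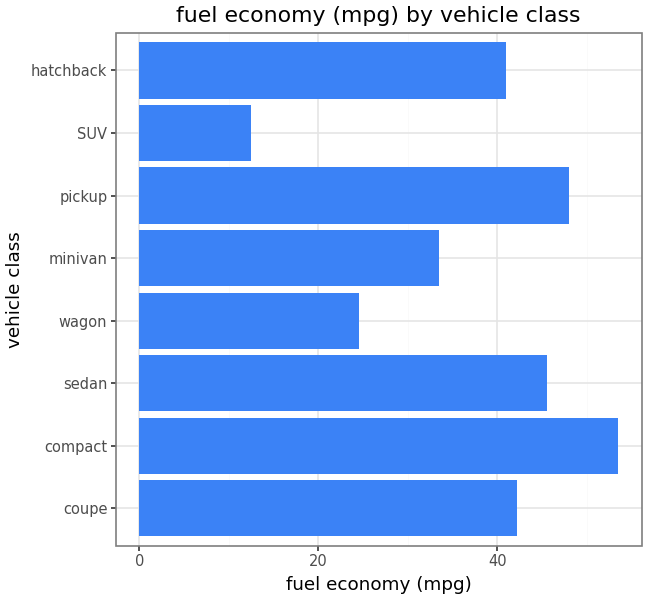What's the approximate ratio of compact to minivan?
≈ 1.57×

compact ≈ 55, minivan ≈ 35; 55/35 ≈ 1.57.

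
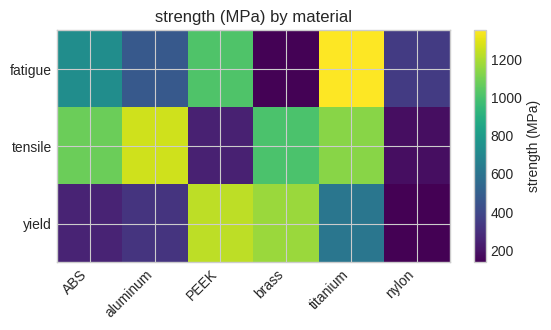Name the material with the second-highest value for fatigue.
PEEK

Top 3 for fatigue: titanium ≈ 1400, PEEK ≈ 1000, ABS ≈ 800.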